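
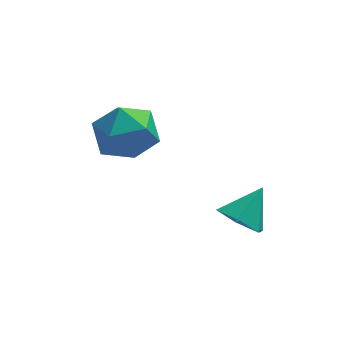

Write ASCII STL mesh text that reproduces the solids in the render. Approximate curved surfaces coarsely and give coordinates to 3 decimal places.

solid 
facet normal -0.531 -0.481 -0.698
outer loop
vertex 4.116 0.593 -1.863
vertex 3.481 0.642 -1.413
vertex 3.64 1.208 -1.924
endloop
endfacet
facet normal 0.770 0.567 -0.291
outer loop
vertex 4.116 0.593 -1.863
vertex 3.64 1.208 -1.924
vertex 4.139 1.238 -0.547
endloop
endfacet
facet normal -0.531 -0.481 -0.698
outer loop
vertex 3.64 1.208 -1.924
vertex 3.481 0.642 -1.413
vertex 3.005 1.257 -1.474
endloop
endfacet
facet normal 0.049 0.998 -0.040
outer loop
vertex 3.64 1.208 -1.924
vertex 3.005 1.257 -1.474
vertex 4.139 1.238 -0.547
endloop
endfacet
facet normal -0.532 -0.481 -0.697
outer loop
vertex 3.005 1.257 -1.474
vertex 3.481 0.642 -1.413
vertex 2.845 0.691 -0.962
endloop
endfacet
facet normal -0.468 0.662 0.586
outer loop
vertex 3.005 1.257 -1.474
vertex 2.845 0.691 -0.962
vertex 4.139 1.238 -0.547
endloop
endfacet
facet normal -0.532 -0.481 -0.697
outer loop
vertex 2.845 0.691 -0.962
vertex 3.481 0.642 -1.413
vertex 3.321 0.076 -0.901
endloop
endfacet
facet normal -0.262 -0.108 0.959
outer loop
vertex 2.845 0.691 -0.962
vertex 3.321 0.076 -0.901
vertex 4.139 1.238 -0.547
endloop
endfacet
facet normal -0.531 -0.481 -0.698
outer loop
vertex 3.321 0.076 -0.901
vertex 3.481 0.642 -1.413
vertex 3.956 0.027 -1.351
endloop
endfacet
facet normal 0.459 -0.538 0.707
outer loop
vertex 3.321 0.076 -0.901
vertex 3.956 0.027 -1.351
vertex 4.139 1.238 -0.547
endloop
endfacet
facet normal -0.531 -0.481 -0.698
outer loop
vertex 3.956 0.027 -1.351
vertex 3.481 0.642 -1.413
vertex 4.116 0.593 -1.863
endloop
endfacet
facet normal 0.976 -0.202 0.082
outer loop
vertex 3.956 0.027 -1.351
vertex 4.116 0.593 -1.863
vertex 4.139 1.238 -0.547
endloop
endfacet
facet normal -0.556 0.533 0.638
outer loop
vertex 0.225 4.617 0.021
vertex -0.504 3.845 0.031
vertex 0.292 3.833 0.734
endloop
endfacet
facet normal 0.139 0.673 0.727
outer loop
vertex 0.225 4.617 0.021
vertex 0.292 3.833 0.734
vertex 1.167 4.181 0.244
endloop
endfacet
facet normal 0.397 0.912 0.105
outer loop
vertex 0.225 4.617 0.021
vertex 1.167 4.181 0.244
vertex 0.912 4.408 -0.761
endloop
endfacet
facet normal -0.138 0.920 -0.367
outer loop
vertex 0.225 4.617 0.021
vertex 0.912 4.408 -0.761
vertex -0.121 4.2 -0.893
endloop
endfacet
facet normal -0.727 0.686 -0.038
outer loop
vertex 0.225 4.617 0.021
vertex -0.121 4.2 -0.893
vertex -0.504 3.845 0.031
endloop
endfacet
facet normal 0.469 0.060 0.881
outer loop
vertex 1.167 4.181 0.244
vertex 0.292 3.833 0.734
vertex 1.021 3.14 0.393
endloop
endfacet
facet normal -0.654 -0.167 0.738
outer loop
vertex 0.292 3.833 0.734
vertex -0.504 3.845 0.031
vertex -0.012 2.932 0.261
endloop
endfacet
facet normal -0.931 0.080 -0.355
outer loop
vertex -0.504 3.845 0.031
vertex -0.121 4.2 -0.893
vertex -0.267 3.159 -0.744
endloop
endfacet
facet normal 0.021 0.459 -0.888
outer loop
vertex -0.121 4.2 -0.893
vertex 0.912 4.408 -0.761
vertex 0.608 3.507 -1.234
endloop
endfacet
facet normal 0.886 0.446 -0.124
outer loop
vertex 0.912 4.408 -0.761
vertex 1.167 4.181 0.244
vertex 1.404 3.495 -0.531
endloop
endfacet
facet normal 0.138 -0.920 0.367
outer loop
vertex 0.675 2.723 -0.521
vertex 1.021 3.14 0.393
vertex -0.012 2.932 0.261
endloop
endfacet
facet normal -0.397 -0.912 -0.105
outer loop
vertex 0.675 2.723 -0.521
vertex -0.012 2.932 0.261
vertex -0.267 3.159 -0.744
endloop
endfacet
facet normal -0.139 -0.673 -0.727
outer loop
vertex 0.675 2.723 -0.521
vertex -0.267 3.159 -0.744
vertex 0.608 3.507 -1.234
endloop
endfacet
facet normal 0.556 -0.533 -0.638
outer loop
vertex 0.675 2.723 -0.521
vertex 0.608 3.507 -1.234
vertex 1.404 3.495 -0.531
endloop
endfacet
facet normal 0.727 -0.686 0.038
outer loop
vertex 0.675 2.723 -0.521
vertex 1.404 3.495 -0.531
vertex 1.021 3.14 0.393
endloop
endfacet
facet normal -0.021 -0.459 0.888
outer loop
vertex -0.012 2.932 0.261
vertex 1.021 3.14 0.393
vertex 0.292 3.833 0.734
endloop
endfacet
facet normal -0.886 -0.446 0.124
outer loop
vertex -0.267 3.159 -0.744
vertex -0.012 2.932 0.261
vertex -0.504 3.845 0.031
endloop
endfacet
facet normal -0.469 -0.060 -0.881
outer loop
vertex 0.608 3.507 -1.234
vertex -0.267 3.159 -0.744
vertex -0.121 4.2 -0.893
endloop
endfacet
facet normal 0.654 0.167 -0.738
outer loop
vertex 1.404 3.495 -0.531
vertex 0.608 3.507 -1.234
vertex 0.912 4.408 -0.761
endloop
endfacet
facet normal 0.931 -0.080 0.355
outer loop
vertex 1.021 3.14 0.393
vertex 1.404 3.495 -0.531
vertex 1.167 4.181 0.244
endloop
endfacet

endsolid


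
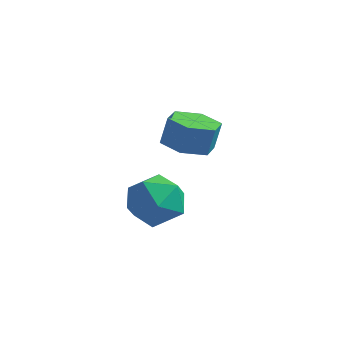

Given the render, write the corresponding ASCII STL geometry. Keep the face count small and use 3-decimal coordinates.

solid 
facet normal -0.127 -0.280 -0.952
outer loop
vertex 1.695 3.387 -0.738
vertex 0.905 2.805 -0.461
vertex 0.754 3.778 -0.727
endloop
endfacet
facet normal 0.362 0.880 -0.307
outer loop
vertex 1.695 3.387 -0.738
vertex 0.754 3.778 -0.727
vertex 1.846 3.716 0.384
endloop
endfacet
facet normal 0.363 0.880 -0.307
outer loop
vertex 1.846 3.716 0.384
vertex 0.754 3.778 -0.727
vertex 0.905 4.108 0.396
endloop
endfacet
facet normal 0.128 0.279 0.952
outer loop
vertex 1.846 3.716 0.384
vertex 0.905 4.108 0.396
vertex 1.055 3.135 0.661
endloop
endfacet
facet normal -0.128 -0.280 -0.952
outer loop
vertex 0.754 3.778 -0.727
vertex 0.905 2.805 -0.461
vertex -0.037 3.197 -0.45
endloop
endfacet
facet normal -0.618 0.773 -0.144
outer loop
vertex 0.754 3.778 -0.727
vertex -0.037 3.197 -0.45
vertex 0.905 4.108 0.396
endloop
endfacet
facet normal -0.618 0.773 -0.144
outer loop
vertex 0.905 4.108 0.396
vertex -0.037 3.197 -0.45
vertex 0.114 3.527 0.673
endloop
endfacet
facet normal 0.128 0.279 0.952
outer loop
vertex 0.905 4.108 0.396
vertex 0.114 3.527 0.673
vertex 1.055 3.135 0.661
endloop
endfacet
facet normal -0.128 -0.280 -0.952
outer loop
vertex -0.037 3.197 -0.45
vertex 0.905 2.805 -0.461
vertex 0.114 2.224 -0.184
endloop
endfacet
facet normal -0.981 -0.108 0.163
outer loop
vertex -0.037 3.197 -0.45
vertex 0.114 2.224 -0.184
vertex 0.114 3.527 0.673
endloop
endfacet
facet normal -0.981 -0.108 0.164
outer loop
vertex 0.114 3.527 0.673
vertex 0.114 2.224 -0.184
vertex 0.265 2.553 0.938
endloop
endfacet
facet normal 0.128 0.279 0.952
outer loop
vertex 0.114 3.527 0.673
vertex 0.265 2.553 0.938
vertex 1.055 3.135 0.661
endloop
endfacet
facet normal -0.128 -0.279 -0.952
outer loop
vertex 0.114 2.224 -0.184
vertex 0.905 2.805 -0.461
vertex 1.055 1.832 -0.196
endloop
endfacet
facet normal -0.363 -0.880 0.307
outer loop
vertex 0.114 2.224 -0.184
vertex 1.055 1.832 -0.196
vertex 0.265 2.553 0.938
endloop
endfacet
facet normal -0.362 -0.880 0.307
outer loop
vertex 0.265 2.553 0.938
vertex 1.055 1.832 -0.196
vertex 1.206 2.162 0.927
endloop
endfacet
facet normal 0.127 0.280 0.952
outer loop
vertex 0.265 2.553 0.938
vertex 1.206 2.162 0.927
vertex 1.055 3.135 0.661
endloop
endfacet
facet normal -0.128 -0.279 -0.952
outer loop
vertex 1.055 1.832 -0.196
vertex 0.905 2.805 -0.461
vertex 1.846 2.413 -0.473
endloop
endfacet
facet normal 0.618 -0.773 0.144
outer loop
vertex 1.055 1.832 -0.196
vertex 1.846 2.413 -0.473
vertex 1.206 2.162 0.927
endloop
endfacet
facet normal 0.618 -0.773 0.144
outer loop
vertex 1.206 2.162 0.927
vertex 1.846 2.413 -0.473
vertex 1.997 2.743 0.65
endloop
endfacet
facet normal 0.128 0.280 0.952
outer loop
vertex 1.206 2.162 0.927
vertex 1.997 2.743 0.65
vertex 1.055 3.135 0.661
endloop
endfacet
facet normal -0.128 -0.279 -0.952
outer loop
vertex 1.846 2.413 -0.473
vertex 0.905 2.805 -0.461
vertex 1.695 3.387 -0.738
endloop
endfacet
facet normal 0.981 0.108 -0.163
outer loop
vertex 1.846 2.413 -0.473
vertex 1.695 3.387 -0.738
vertex 1.997 2.743 0.65
endloop
endfacet
facet normal 0.981 0.107 -0.163
outer loop
vertex 1.997 2.743 0.65
vertex 1.695 3.387 -0.738
vertex 1.846 3.716 0.384
endloop
endfacet
facet normal 0.128 0.280 0.952
outer loop
vertex 1.997 2.743 0.65
vertex 1.846 3.716 0.384
vertex 1.055 3.135 0.661
endloop
endfacet
facet normal -0.767 -0.403 0.499
outer loop
vertex 0.213 -0.597 -0.682
vertex 0.684 -1.677 -0.83
vertex 0.967 -1.032 0.126
endloop
endfacet
facet normal -0.633 0.258 0.730
outer loop
vertex 0.213 -0.597 -0.682
vertex 0.967 -1.032 0.126
vertex 1.046 0.105 -0.208
endloop
endfacet
facet normal -0.691 0.702 0.175
outer loop
vertex 0.213 -0.597 -0.682
vertex 1.046 0.105 -0.208
vertex 0.811 0.163 -1.371
endloop
endfacet
facet normal -0.861 0.314 -0.401
outer loop
vertex 0.213 -0.597 -0.682
vertex 0.811 0.163 -1.371
vertex 0.588 -0.939 -1.756
endloop
endfacet
facet normal -0.908 -0.369 -0.200
outer loop
vertex 0.213 -0.597 -0.682
vertex 0.588 -0.939 -1.756
vertex 0.684 -1.677 -0.83
endloop
endfacet
facet normal 0.043 0.279 0.959
outer loop
vertex 1.046 0.105 -0.208
vertex 0.967 -1.032 0.126
vertex 2.032 -0.541 -0.064
endloop
endfacet
facet normal -0.174 -0.792 0.586
outer loop
vertex 0.967 -1.032 0.126
vertex 0.684 -1.677 -0.83
vertex 1.809 -1.643 -0.449
endloop
endfacet
facet normal -0.403 -0.736 -0.545
outer loop
vertex 0.684 -1.677 -0.83
vertex 0.588 -0.939 -1.756
vertex 1.574 -1.585 -1.612
endloop
endfacet
facet normal -0.326 0.370 -0.870
outer loop
vertex 0.588 -0.939 -1.756
vertex 0.811 0.163 -1.371
vertex 1.653 -0.448 -1.946
endloop
endfacet
facet normal -0.050 0.997 0.060
outer loop
vertex 0.811 0.163 -1.371
vertex 1.046 0.105 -0.208
vertex 1.936 0.197 -0.99
endloop
endfacet
facet normal 0.861 -0.314 0.401
outer loop
vertex 2.407 -0.883 -1.138
vertex 2.032 -0.541 -0.064
vertex 1.809 -1.643 -0.449
endloop
endfacet
facet normal 0.691 -0.702 -0.175
outer loop
vertex 2.407 -0.883 -1.138
vertex 1.809 -1.643 -0.449
vertex 1.574 -1.585 -1.612
endloop
endfacet
facet normal 0.633 -0.258 -0.730
outer loop
vertex 2.407 -0.883 -1.138
vertex 1.574 -1.585 -1.612
vertex 1.653 -0.448 -1.946
endloop
endfacet
facet normal 0.767 0.403 -0.499
outer loop
vertex 2.407 -0.883 -1.138
vertex 1.653 -0.448 -1.946
vertex 1.936 0.197 -0.99
endloop
endfacet
facet normal 0.908 0.369 0.200
outer loop
vertex 2.407 -0.883 -1.138
vertex 1.936 0.197 -0.99
vertex 2.032 -0.541 -0.064
endloop
endfacet
facet normal 0.326 -0.370 0.870
outer loop
vertex 1.809 -1.643 -0.449
vertex 2.032 -0.541 -0.064
vertex 0.967 -1.032 0.126
endloop
endfacet
facet normal 0.050 -0.997 -0.060
outer loop
vertex 1.574 -1.585 -1.612
vertex 1.809 -1.643 -0.449
vertex 0.684 -1.677 -0.83
endloop
endfacet
facet normal -0.043 -0.279 -0.959
outer loop
vertex 1.653 -0.448 -1.946
vertex 1.574 -1.585 -1.612
vertex 0.588 -0.939 -1.756
endloop
endfacet
facet normal 0.174 0.792 -0.586
outer loop
vertex 1.936 0.197 -0.99
vertex 1.653 -0.448 -1.946
vertex 0.811 0.163 -1.371
endloop
endfacet
facet normal 0.403 0.736 0.545
outer loop
vertex 2.032 -0.541 -0.064
vertex 1.936 0.197 -0.99
vertex 1.046 0.105 -0.208
endloop
endfacet

endsolid


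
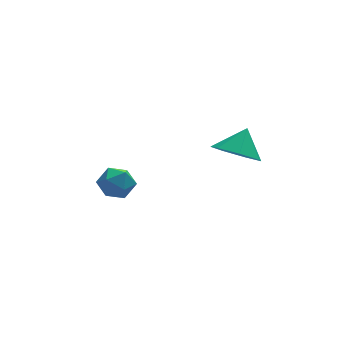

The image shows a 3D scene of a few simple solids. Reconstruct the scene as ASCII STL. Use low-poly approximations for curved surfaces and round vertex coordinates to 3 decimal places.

solid 
facet normal -0.465 -0.457 -0.758
outer loop
vertex 2.634 -1.204 1.426
vertex 2.17 -1.726 2.025
vertex 1.936 -0.908 1.676
endloop
endfacet
facet normal 0.388 0.922 -0.009
outer loop
vertex 2.634 -1.204 1.426
vertex 1.936 -0.908 1.676
vertex 2.69 -1.214 2.875
endloop
endfacet
facet normal -0.466 -0.457 -0.758
outer loop
vertex 1.936 -0.908 1.676
vertex 2.17 -1.726 2.025
vertex 1.414 -1.227 2.189
endloop
endfacet
facet normal -0.203 0.911 0.360
outer loop
vertex 1.936 -0.908 1.676
vertex 1.414 -1.227 2.189
vertex 2.69 -1.214 2.875
endloop
endfacet
facet normal -0.466 -0.456 -0.758
outer loop
vertex 1.414 -1.227 2.189
vertex 2.17 -1.726 2.025
vertex 1.461 -1.922 2.578
endloop
endfacet
facet normal -0.434 0.418 0.799
outer loop
vertex 1.414 -1.227 2.189
vertex 1.461 -1.922 2.578
vertex 2.69 -1.214 2.875
endloop
endfacet
facet normal -0.465 -0.457 -0.758
outer loop
vertex 1.461 -1.922 2.578
vertex 2.17 -1.726 2.025
vertex 2.042 -2.47 2.552
endloop
endfacet
facet normal -0.130 -0.184 0.974
outer loop
vertex 1.461 -1.922 2.578
vertex 2.042 -2.47 2.552
vertex 2.69 -1.214 2.875
endloop
endfacet
facet normal -0.465 -0.457 -0.758
outer loop
vertex 2.042 -2.47 2.552
vertex 2.17 -1.726 2.025
vertex 2.719 -2.457 2.129
endloop
endfacet
facet normal 0.481 -0.443 0.757
outer loop
vertex 2.042 -2.47 2.552
vertex 2.719 -2.457 2.129
vertex 2.69 -1.214 2.875
endloop
endfacet
facet normal -0.465 -0.457 -0.758
outer loop
vertex 2.719 -2.457 2.129
vertex 2.17 -1.726 2.025
vertex 2.982 -1.893 1.628
endloop
endfacet
facet normal 0.937 -0.163 0.308
outer loop
vertex 2.719 -2.457 2.129
vertex 2.982 -1.893 1.628
vertex 2.69 -1.214 2.875
endloop
endfacet
facet normal -0.465 -0.457 -0.758
outer loop
vertex 2.982 -1.893 1.628
vertex 2.17 -1.726 2.025
vertex 2.634 -1.204 1.426
endloop
endfacet
facet normal 0.896 0.443 -0.032
outer loop
vertex 2.982 -1.893 1.628
vertex 2.634 -1.204 1.426
vertex 2.69 -1.214 2.875
endloop
endfacet
facet normal -0.575 0.769 0.280
outer loop
vertex -1.06 3.303 -1.981
vertex -1.643 2.82 -1.853
vertex -1.149 2.984 -1.289
endloop
endfacet
facet normal 0.111 0.897 0.428
outer loop
vertex -1.06 3.303 -1.981
vertex -1.149 2.984 -1.289
vertex -0.448 3.044 -1.596
endloop
endfacet
facet normal 0.478 0.859 -0.182
outer loop
vertex -1.06 3.303 -1.981
vertex -0.448 3.044 -1.596
vertex -0.509 2.918 -2.351
endloop
endfacet
facet normal 0.019 0.707 -0.707
outer loop
vertex -1.06 3.303 -1.981
vertex -0.509 2.918 -2.351
vertex -1.247 2.779 -2.51
endloop
endfacet
facet normal -0.632 0.651 -0.421
outer loop
vertex -1.06 3.303 -1.981
vertex -1.247 2.779 -2.51
vertex -1.643 2.82 -1.853
endloop
endfacet
facet normal 0.344 0.379 0.859
outer loop
vertex -0.448 3.044 -1.596
vertex -1.149 2.984 -1.289
vertex -0.653 2.401 -1.23
endloop
endfacet
facet normal -0.765 0.171 0.621
outer loop
vertex -1.149 2.984 -1.289
vertex -1.643 2.82 -1.853
vertex -1.391 2.262 -1.389
endloop
endfacet
facet normal -0.857 -0.020 -0.515
outer loop
vertex -1.643 2.82 -1.853
vertex -1.247 2.779 -2.51
vertex -1.452 2.136 -2.144
endloop
endfacet
facet normal 0.198 0.069 -0.978
outer loop
vertex -1.247 2.779 -2.51
vertex -0.509 2.918 -2.351
vertex -0.751 2.196 -2.451
endloop
endfacet
facet normal 0.940 0.317 -0.129
outer loop
vertex -0.509 2.918 -2.351
vertex -0.448 3.044 -1.596
vertex -0.257 2.36 -1.887
endloop
endfacet
facet normal -0.019 -0.707 0.707
outer loop
vertex -0.84 1.877 -1.759
vertex -0.653 2.401 -1.23
vertex -1.391 2.262 -1.389
endloop
endfacet
facet normal -0.478 -0.859 0.182
outer loop
vertex -0.84 1.877 -1.759
vertex -1.391 2.262 -1.389
vertex -1.452 2.136 -2.144
endloop
endfacet
facet normal -0.111 -0.897 -0.428
outer loop
vertex -0.84 1.877 -1.759
vertex -1.452 2.136 -2.144
vertex -0.751 2.196 -2.451
endloop
endfacet
facet normal 0.575 -0.769 -0.280
outer loop
vertex -0.84 1.877 -1.759
vertex -0.751 2.196 -2.451
vertex -0.257 2.36 -1.887
endloop
endfacet
facet normal 0.632 -0.651 0.421
outer loop
vertex -0.84 1.877 -1.759
vertex -0.257 2.36 -1.887
vertex -0.653 2.401 -1.23
endloop
endfacet
facet normal -0.198 -0.069 0.978
outer loop
vertex -1.391 2.262 -1.389
vertex -0.653 2.401 -1.23
vertex -1.149 2.984 -1.289
endloop
endfacet
facet normal -0.940 -0.317 0.129
outer loop
vertex -1.452 2.136 -2.144
vertex -1.391 2.262 -1.389
vertex -1.643 2.82 -1.853
endloop
endfacet
facet normal -0.344 -0.379 -0.859
outer loop
vertex -0.751 2.196 -2.451
vertex -1.452 2.136 -2.144
vertex -1.247 2.779 -2.51
endloop
endfacet
facet normal 0.765 -0.171 -0.621
outer loop
vertex -0.257 2.36 -1.887
vertex -0.751 2.196 -2.451
vertex -0.509 2.918 -2.351
endloop
endfacet
facet normal 0.857 0.020 0.515
outer loop
vertex -0.653 2.401 -1.23
vertex -0.257 2.36 -1.887
vertex -0.448 3.044 -1.596
endloop
endfacet

endsolid


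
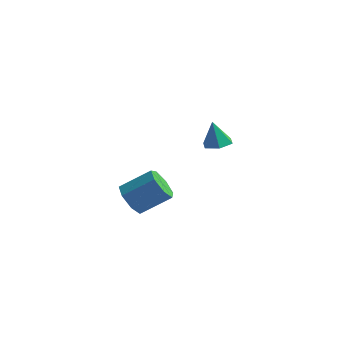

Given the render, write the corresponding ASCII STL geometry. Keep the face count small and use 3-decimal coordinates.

solid 
facet normal 0.229 -0.029 -0.973
outer loop
vertex 0.55 2.236 -1.529
vertex 0.112 2.977 -1.654
vertex 0.958 3.001 -1.456
endloop
endfacet
facet normal 0.673 -0.417 0.610
outer loop
vertex 0.55 2.236 -1.529
vertex 0.958 3.001 -1.456
vertex -0.252 3.023 -0.106
endloop
endfacet
facet normal 0.229 -0.028 -0.973
outer loop
vertex 0.958 3.001 -1.456
vertex 0.112 2.977 -1.654
vertex 0.52 3.742 -1.58
endloop
endfacet
facet normal 0.655 0.484 0.580
outer loop
vertex 0.958 3.001 -1.456
vertex 0.52 3.742 -1.58
vertex -0.252 3.023 -0.106
endloop
endfacet
facet normal 0.228 -0.028 -0.973
outer loop
vertex 0.52 3.742 -1.58
vertex 0.112 2.977 -1.654
vertex -0.327 3.718 -1.778
endloop
endfacet
facet normal -0.116 0.915 0.386
outer loop
vertex 0.52 3.742 -1.58
vertex -0.327 3.718 -1.778
vertex -0.252 3.023 -0.106
endloop
endfacet
facet normal 0.228 -0.028 -0.973
outer loop
vertex -0.327 3.718 -1.778
vertex 0.112 2.977 -1.654
vertex -0.735 2.953 -1.852
endloop
endfacet
facet normal -0.869 0.442 0.223
outer loop
vertex -0.327 3.718 -1.778
vertex -0.735 2.953 -1.852
vertex -0.252 3.023 -0.106
endloop
endfacet
facet normal 0.228 -0.029 -0.973
outer loop
vertex -0.735 2.953 -1.852
vertex 0.112 2.977 -1.654
vertex -0.296 2.212 -1.727
endloop
endfacet
facet normal -0.850 -0.461 0.254
outer loop
vertex -0.735 2.953 -1.852
vertex -0.296 2.212 -1.727
vertex -0.252 3.023 -0.106
endloop
endfacet
facet normal 0.229 -0.029 -0.973
outer loop
vertex -0.296 2.212 -1.727
vertex 0.112 2.977 -1.654
vertex 0.55 2.236 -1.529
endloop
endfacet
facet normal -0.080 -0.891 0.448
outer loop
vertex -0.296 2.212 -1.727
vertex 0.55 2.236 -1.529
vertex -0.252 3.023 -0.106
endloop
endfacet
facet normal -0.703 -0.445 -0.555
outer loop
vertex -0.993 -4.987 -2.391
vertex -1.512 -4.099 -2.446
vertex -0.784 -4.458 -3.08
endloop
endfacet
facet normal 0.672 -0.672 -0.312
outer loop
vertex -0.993 -4.987 -2.391
vertex -0.784 -4.458 -3.08
vertex 0.391 -4.109 -1.298
endloop
endfacet
facet normal 0.672 -0.672 -0.311
outer loop
vertex 0.391 -4.109 -1.298
vertex -0.784 -4.458 -3.08
vertex 0.6 -3.581 -1.988
endloop
endfacet
facet normal 0.703 0.446 0.554
outer loop
vertex 0.391 -4.109 -1.298
vertex 0.6 -3.581 -1.988
vertex -0.128 -3.221 -1.354
endloop
endfacet
facet normal -0.703 -0.446 -0.554
outer loop
vertex -0.784 -4.458 -3.08
vertex -1.512 -4.099 -2.446
vertex -1.124 -3.659 -3.292
endloop
endfacet
facet normal 0.601 0.044 -0.798
outer loop
vertex -0.784 -4.458 -3.08
vertex -1.124 -3.659 -3.292
vertex 0.6 -3.581 -1.988
endloop
endfacet
facet normal 0.601 0.043 -0.798
outer loop
vertex 0.6 -3.581 -1.988
vertex -1.124 -3.659 -3.292
vertex 0.261 -2.781 -2.2
endloop
endfacet
facet normal 0.703 0.445 0.555
outer loop
vertex 0.6 -3.581 -1.988
vertex 0.261 -2.781 -2.2
vertex -0.128 -3.221 -1.354
endloop
endfacet
facet normal -0.703 -0.445 -0.554
outer loop
vertex -1.124 -3.659 -3.292
vertex -1.512 -4.099 -2.446
vertex -1.755 -3.191 -2.867
endloop
endfacet
facet normal 0.078 0.726 -0.683
outer loop
vertex -1.124 -3.659 -3.292
vertex -1.755 -3.191 -2.867
vertex 0.261 -2.781 -2.2
endloop
endfacet
facet normal 0.078 0.726 -0.683
outer loop
vertex 0.261 -2.781 -2.2
vertex -1.755 -3.191 -2.867
vertex -0.371 -2.313 -1.775
endloop
endfacet
facet normal 0.703 0.445 0.555
outer loop
vertex 0.261 -2.781 -2.2
vertex -0.371 -2.313 -1.775
vertex -0.128 -3.221 -1.354
endloop
endfacet
facet normal -0.703 -0.445 -0.555
outer loop
vertex -1.755 -3.191 -2.867
vertex -1.512 -4.099 -2.446
vertex -2.204 -3.407 -2.125
endloop
endfacet
facet normal -0.504 0.862 -0.054
outer loop
vertex -1.755 -3.191 -2.867
vertex -2.204 -3.407 -2.125
vertex -0.371 -2.313 -1.775
endloop
endfacet
facet normal -0.504 0.862 -0.054
outer loop
vertex -0.371 -2.313 -1.775
vertex -2.204 -3.407 -2.125
vertex -0.82 -2.529 -1.033
endloop
endfacet
facet normal 0.703 0.445 0.555
outer loop
vertex -0.371 -2.313 -1.775
vertex -0.82 -2.529 -1.033
vertex -0.128 -3.221 -1.354
endloop
endfacet
facet normal -0.703 -0.445 -0.555
outer loop
vertex -2.204 -3.407 -2.125
vertex -1.512 -4.099 -2.446
vertex -2.132 -4.144 -1.625
endloop
endfacet
facet normal -0.707 0.349 0.616
outer loop
vertex -2.204 -3.407 -2.125
vertex -2.132 -4.144 -1.625
vertex -0.82 -2.529 -1.033
endloop
endfacet
facet normal -0.707 0.348 0.616
outer loop
vertex -0.82 -2.529 -1.033
vertex -2.132 -4.144 -1.625
vertex -0.747 -3.266 -0.532
endloop
endfacet
facet normal 0.703 0.446 0.554
outer loop
vertex -0.82 -2.529 -1.033
vertex -0.747 -3.266 -0.532
vertex -0.128 -3.221 -1.354
endloop
endfacet
facet normal -0.703 -0.445 -0.555
outer loop
vertex -2.132 -4.144 -1.625
vertex -1.512 -4.099 -2.446
vertex -1.593 -4.847 -1.743
endloop
endfacet
facet normal -0.377 -0.427 0.822
outer loop
vertex -2.132 -4.144 -1.625
vertex -1.593 -4.847 -1.743
vertex -0.747 -3.266 -0.532
endloop
endfacet
facet normal -0.378 -0.427 0.821
outer loop
vertex -0.747 -3.266 -0.532
vertex -1.593 -4.847 -1.743
vertex -0.209 -3.969 -0.65
endloop
endfacet
facet normal 0.703 0.445 0.554
outer loop
vertex -0.747 -3.266 -0.532
vertex -0.209 -3.969 -0.65
vertex -0.128 -3.221 -1.354
endloop
endfacet
facet normal -0.703 -0.445 -0.555
outer loop
vertex -1.593 -4.847 -1.743
vertex -1.512 -4.099 -2.446
vertex -0.993 -4.987 -2.391
endloop
endfacet
facet normal 0.236 -0.881 0.409
outer loop
vertex -1.593 -4.847 -1.743
vertex -0.993 -4.987 -2.391
vertex -0.209 -3.969 -0.65
endloop
endfacet
facet normal 0.236 -0.881 0.409
outer loop
vertex -0.209 -3.969 -0.65
vertex -0.993 -4.987 -2.391
vertex 0.391 -4.109 -1.298
endloop
endfacet
facet normal 0.703 0.446 0.554
outer loop
vertex -0.209 -3.969 -0.65
vertex 0.391 -4.109 -1.298
vertex -0.128 -3.221 -1.354
endloop
endfacet

endsolid


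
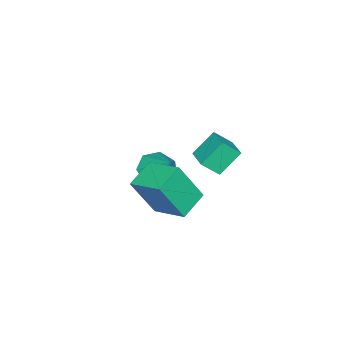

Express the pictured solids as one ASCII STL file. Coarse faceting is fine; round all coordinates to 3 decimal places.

solid 
facet normal -0.690 -0.700 -0.185
outer loop
vertex -4.545 -1.928 0.734
vertex -5.025 -1.259 -0.011
vertex -3.679 -2.499 -0.335
endloop
endfacet
facet normal 0.432 -0.602 0.672
outer loop
vertex -2.755 -1.561 -0.089
vertex -4.545 -1.928 0.734
vertex -3.679 -2.499 -0.335
endloop
endfacet
facet normal -0.690 -0.701 -0.184
outer loop
vertex -3.679 -2.499 -0.335
vertex -5.025 -1.259 -0.011
vertex -4.159 -1.831 -1.081
endloop
endfacet
facet normal 0.581 -0.384 -0.718
outer loop
vertex -4.159 -1.831 -1.081
vertex -2.755 -1.561 -0.089
vertex -3.679 -2.499 -0.335
endloop
endfacet
facet normal -0.580 0.383 0.718
outer loop
vertex -4.545 -1.928 0.734
vertex -4.101 -0.321 0.235
vertex -5.025 -1.259 -0.011
endloop
endfacet
facet normal 0.432 -0.602 0.672
outer loop
vertex -3.621 -0.989 0.981
vertex -4.545 -1.928 0.734
vertex -2.755 -1.561 -0.089
endloop
endfacet
facet normal -0.581 0.383 0.718
outer loop
vertex -3.621 -0.989 0.981
vertex -4.101 -0.321 0.235
vertex -4.545 -1.928 0.734
endloop
endfacet
facet normal -0.432 0.602 -0.672
outer loop
vertex -5.025 -1.259 -0.011
vertex -4.101 -0.321 0.235
vertex -4.159 -1.831 -1.081
endloop
endfacet
facet normal 0.581 -0.383 -0.718
outer loop
vertex -3.235 -0.892 -0.834
vertex -2.755 -1.561 -0.089
vertex -4.159 -1.831 -1.081
endloop
endfacet
facet normal -0.432 0.602 -0.672
outer loop
vertex -4.159 -1.831 -1.081
vertex -4.101 -0.321 0.235
vertex -3.235 -0.892 -0.834
endloop
endfacet
facet normal 0.690 0.700 0.184
outer loop
vertex -3.235 -0.892 -0.834
vertex -3.621 -0.989 0.981
vertex -2.755 -1.561 -0.089
endloop
endfacet
facet normal 0.689 0.701 0.184
outer loop
vertex -4.101 -0.321 0.235
vertex -3.621 -0.989 0.981
vertex -3.235 -0.892 -0.834
endloop
endfacet
facet normal -0.352 -0.588 -0.728
outer loop
vertex -1.499 -3.579 -1.297
vertex -2.38 -3.518 -0.92
vertex -1.969 -2.951 -1.577
endloop
endfacet
facet normal 0.825 0.522 -0.215
outer loop
vertex -1.499 -3.579 -1.297
vertex -1.969 -2.951 -1.577
vertex -1.76 -2.482 0.36
endloop
endfacet
facet normal -0.352 -0.588 -0.728
outer loop
vertex -1.969 -2.951 -1.577
vertex -2.38 -3.518 -0.92
vertex -2.748 -2.75 -1.363
endloop
endfacet
facet normal 0.177 0.952 -0.250
outer loop
vertex -1.969 -2.951 -1.577
vertex -2.748 -2.75 -1.363
vertex -1.76 -2.482 0.36
endloop
endfacet
facet normal -0.351 -0.588 -0.729
outer loop
vertex -2.748 -2.75 -1.363
vertex -2.38 -3.518 -0.92
vertex -3.25 -3.128 -0.816
endloop
endfacet
facet normal -0.488 0.860 0.146
outer loop
vertex -2.748 -2.75 -1.363
vertex -3.25 -3.128 -0.816
vertex -1.76 -2.482 0.36
endloop
endfacet
facet normal -0.351 -0.589 -0.728
outer loop
vertex -3.25 -3.128 -0.816
vertex -2.38 -3.518 -0.92
vertex -3.096 -3.799 -0.347
endloop
endfacet
facet normal -0.668 0.317 0.673
outer loop
vertex -3.25 -3.128 -0.816
vertex -3.096 -3.799 -0.347
vertex -1.76 -2.482 0.36
endloop
endfacet
facet normal -0.352 -0.588 -0.728
outer loop
vertex -3.096 -3.799 -0.347
vertex -2.38 -3.518 -0.92
vertex -2.403 -4.259 -0.31
endloop
endfacet
facet normal -0.229 -0.270 0.935
outer loop
vertex -3.096 -3.799 -0.347
vertex -2.403 -4.259 -0.31
vertex -1.76 -2.482 0.36
endloop
endfacet
facet normal -0.352 -0.588 -0.728
outer loop
vertex -2.403 -4.259 -0.31
vertex -2.38 -3.518 -0.92
vertex -1.692 -4.161 -0.733
endloop
endfacet
facet normal 0.500 -0.458 0.735
outer loop
vertex -2.403 -4.259 -0.31
vertex -1.692 -4.161 -0.733
vertex -1.76 -2.482 0.36
endloop
endfacet
facet normal -0.352 -0.588 -0.728
outer loop
vertex -1.692 -4.161 -0.733
vertex -2.38 -3.518 -0.92
vertex -1.499 -3.579 -1.297
endloop
endfacet
facet normal 0.969 -0.106 0.223
outer loop
vertex -1.692 -4.161 -0.733
vertex -1.499 -3.579 -1.297
vertex -1.76 -2.482 0.36
endloop
endfacet
facet normal -0.927 0.097 0.361
outer loop
vertex 0.359 -2.262 1.83
vertex 0.748 -0.629 2.39
vertex -0.283 -1.472 -0.029
endloop
endfacet
facet normal -0.220 -0.923 -0.316
outer loop
vertex 1.052 -1.611 -0.55
vertex 0.359 -2.262 1.83
vertex -0.283 -1.472 -0.029
endloop
endfacet
facet normal -0.927 0.097 0.362
outer loop
vertex -0.283 -1.472 -0.029
vertex 0.748 -0.629 2.39
vertex 0.105 0.161 0.53
endloop
endfacet
facet normal -0.304 0.372 -0.877
outer loop
vertex 0.105 0.161 0.53
vertex 1.052 -1.611 -0.55
vertex -0.283 -1.472 -0.029
endloop
endfacet
facet normal 0.303 -0.373 0.877
outer loop
vertex 0.359 -2.262 1.83
vertex 2.083 -0.768 1.869
vertex 0.748 -0.629 2.39
endloop
endfacet
facet normal -0.219 -0.923 -0.316
outer loop
vertex 1.695 -2.401 1.31
vertex 0.359 -2.262 1.83
vertex 1.052 -1.611 -0.55
endloop
endfacet
facet normal 0.303 -0.372 0.877
outer loop
vertex 1.695 -2.401 1.31
vertex 2.083 -0.768 1.869
vertex 0.359 -2.262 1.83
endloop
endfacet
facet normal 0.219 0.923 0.316
outer loop
vertex 0.748 -0.629 2.39
vertex 2.083 -0.768 1.869
vertex 0.105 0.161 0.53
endloop
endfacet
facet normal -0.303 0.373 -0.877
outer loop
vertex 1.441 0.022 0.01
vertex 1.052 -1.611 -0.55
vertex 0.105 0.161 0.53
endloop
endfacet
facet normal 0.219 0.923 0.316
outer loop
vertex 0.105 0.161 0.53
vertex 2.083 -0.768 1.869
vertex 1.441 0.022 0.01
endloop
endfacet
facet normal 0.927 -0.097 -0.362
outer loop
vertex 1.441 0.022 0.01
vertex 1.695 -2.401 1.31
vertex 1.052 -1.611 -0.55
endloop
endfacet
facet normal 0.927 -0.097 -0.361
outer loop
vertex 2.083 -0.768 1.869
vertex 1.695 -2.401 1.31
vertex 1.441 0.022 0.01
endloop
endfacet

endsolid


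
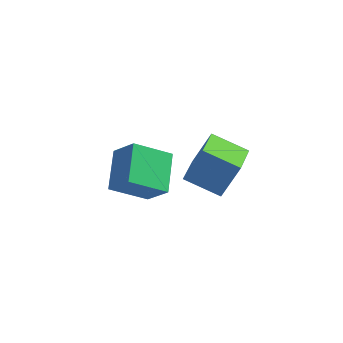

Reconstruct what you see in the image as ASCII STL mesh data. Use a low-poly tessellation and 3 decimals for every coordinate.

solid 
facet normal -0.925 -0.026 0.380
outer loop
vertex 2.488 0.723 5.102
vertex 2.293 2.247 4.732
vertex 1.929 0.315 3.715
endloop
endfacet
facet normal 0.123 -0.964 0.234
outer loop
vertex 3.307 0.353 3.148
vertex 2.488 0.723 5.102
vertex 1.929 0.315 3.715
endloop
endfacet
facet normal -0.925 -0.026 0.380
outer loop
vertex 1.929 0.315 3.715
vertex 2.293 2.247 4.732
vertex 1.734 1.838 3.345
endloop
endfacet
facet normal -0.361 -0.264 -0.895
outer loop
vertex 1.734 1.838 3.345
vertex 3.307 0.353 3.148
vertex 1.929 0.315 3.715
endloop
endfacet
facet normal 0.361 0.263 0.895
outer loop
vertex 2.488 0.723 5.102
vertex 3.671 2.285 4.165
vertex 2.293 2.247 4.732
endloop
endfacet
facet normal 0.124 -0.964 0.234
outer loop
vertex 3.866 0.762 4.535
vertex 2.488 0.723 5.102
vertex 3.307 0.353 3.148
endloop
endfacet
facet normal 0.361 0.264 0.895
outer loop
vertex 3.866 0.762 4.535
vertex 3.671 2.285 4.165
vertex 2.488 0.723 5.102
endloop
endfacet
facet normal -0.123 0.964 -0.235
outer loop
vertex 2.293 2.247 4.732
vertex 3.671 2.285 4.165
vertex 1.734 1.838 3.345
endloop
endfacet
facet normal -0.361 -0.263 -0.895
outer loop
vertex 3.112 1.877 2.778
vertex 3.307 0.353 3.148
vertex 1.734 1.838 3.345
endloop
endfacet
facet normal -0.124 0.964 -0.234
outer loop
vertex 1.734 1.838 3.345
vertex 3.671 2.285 4.165
vertex 3.112 1.877 2.778
endloop
endfacet
facet normal 0.925 0.026 -0.380
outer loop
vertex 3.112 1.877 2.778
vertex 3.866 0.762 4.535
vertex 3.307 0.353 3.148
endloop
endfacet
facet normal 0.925 0.026 -0.380
outer loop
vertex 3.671 2.285 4.165
vertex 3.866 0.762 4.535
vertex 3.112 1.877 2.778
endloop
endfacet
facet normal -0.707 -0.466 0.531
outer loop
vertex -1.254 3.782 1.871
vertex -2.176 4.075 0.9
vertex -0.862 2.229 1.029
endloop
endfacet
facet normal 0.673 -0.214 0.708
outer loop
vertex 0.376 3.045 0.1
vertex -1.254 3.782 1.871
vertex -0.862 2.229 1.029
endloop
endfacet
facet normal -0.707 -0.466 0.531
outer loop
vertex -0.862 2.229 1.029
vertex -2.176 4.075 0.9
vertex -1.783 2.521 0.059
endloop
endfacet
facet normal 0.217 -0.858 -0.465
outer loop
vertex -1.783 2.521 0.059
vertex 0.376 3.045 0.1
vertex -0.862 2.229 1.029
endloop
endfacet
facet normal -0.217 0.858 0.465
outer loop
vertex -1.254 3.782 1.871
vertex -0.938 4.891 -0.029
vertex -2.176 4.075 0.9
endloop
endfacet
facet normal 0.673 -0.213 0.708
outer loop
vertex -0.017 4.599 0.941
vertex -1.254 3.782 1.871
vertex 0.376 3.045 0.1
endloop
endfacet
facet normal -0.217 0.858 0.465
outer loop
vertex -0.017 4.599 0.941
vertex -0.938 4.891 -0.029
vertex -1.254 3.782 1.871
endloop
endfacet
facet normal -0.672 0.213 -0.709
outer loop
vertex -2.176 4.075 0.9
vertex -0.938 4.891 -0.029
vertex -1.783 2.521 0.059
endloop
endfacet
facet normal 0.217 -0.858 -0.465
outer loop
vertex -0.546 3.338 -0.871
vertex 0.376 3.045 0.1
vertex -1.783 2.521 0.059
endloop
endfacet
facet normal -0.673 0.214 -0.708
outer loop
vertex -1.783 2.521 0.059
vertex -0.938 4.891 -0.029
vertex -0.546 3.338 -0.871
endloop
endfacet
facet normal 0.707 0.466 -0.531
outer loop
vertex -0.546 3.338 -0.871
vertex -0.017 4.599 0.941
vertex 0.376 3.045 0.1
endloop
endfacet
facet normal 0.707 0.467 -0.531
outer loop
vertex -0.938 4.891 -0.029
vertex -0.017 4.599 0.941
vertex -0.546 3.338 -0.871
endloop
endfacet

endsolid


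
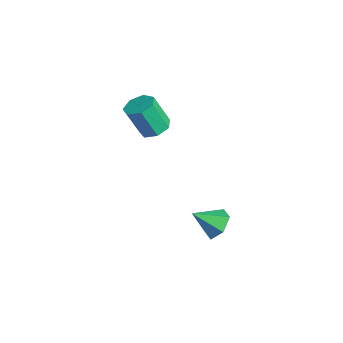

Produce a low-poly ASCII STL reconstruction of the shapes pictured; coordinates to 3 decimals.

solid 
facet normal 0.157 0.387 -0.909
outer loop
vertex -1.843 -1.072 1.215
vertex -2.326 -1.45 0.971
vertex -2.367 -0.841 1.223
endloop
endfacet
facet normal 0.372 0.829 0.417
outer loop
vertex -1.843 -1.072 1.215
vertex -2.367 -0.841 1.223
vertex -2.071 -1.632 2.533
endloop
endfacet
facet normal 0.372 0.829 0.417
outer loop
vertex -2.071 -1.632 2.533
vertex -2.367 -0.841 1.223
vertex -2.595 -1.401 2.541
endloop
endfacet
facet normal -0.157 -0.387 0.909
outer loop
vertex -2.071 -1.632 2.533
vertex -2.595 -1.401 2.541
vertex -2.554 -2.01 2.289
endloop
endfacet
facet normal 0.157 0.387 -0.909
outer loop
vertex -2.367 -0.841 1.223
vertex -2.326 -1.45 0.971
vertex -2.86 -1.069 1.041
endloop
endfacet
facet normal -0.484 0.832 0.270
outer loop
vertex -2.367 -0.841 1.223
vertex -2.86 -1.069 1.041
vertex -2.595 -1.401 2.541
endloop
endfacet
facet normal -0.484 0.832 0.270
outer loop
vertex -2.595 -1.401 2.541
vertex -2.86 -1.069 1.041
vertex -3.088 -1.629 2.359
endloop
endfacet
facet normal -0.157 -0.387 0.909
outer loop
vertex -2.595 -1.401 2.541
vertex -3.088 -1.629 2.359
vertex -2.554 -2.01 2.289
endloop
endfacet
facet normal 0.157 0.387 -0.908
outer loop
vertex -2.86 -1.069 1.041
vertex -2.326 -1.45 0.971
vertex -2.951 -1.583 0.806
endloop
endfacet
facet normal -0.975 0.209 -0.080
outer loop
vertex -2.86 -1.069 1.041
vertex -2.951 -1.583 0.806
vertex -3.088 -1.629 2.359
endloop
endfacet
facet normal -0.975 0.209 -0.080
outer loop
vertex -3.088 -1.629 2.359
vertex -2.951 -1.583 0.806
vertex -3.179 -2.144 2.124
endloop
endfacet
facet normal -0.157 -0.387 0.909
outer loop
vertex -3.088 -1.629 2.359
vertex -3.179 -2.144 2.124
vertex -2.554 -2.01 2.289
endloop
endfacet
facet normal 0.158 0.386 -0.909
outer loop
vertex -2.951 -1.583 0.806
vertex -2.326 -1.45 0.971
vertex -2.571 -1.997 0.696
endloop
endfacet
facet normal -0.731 -0.573 -0.370
outer loop
vertex -2.951 -1.583 0.806
vertex -2.571 -1.997 0.696
vertex -3.179 -2.144 2.124
endloop
endfacet
facet normal -0.731 -0.573 -0.370
outer loop
vertex -3.179 -2.144 2.124
vertex -2.571 -1.997 0.696
vertex -2.799 -2.558 2.014
endloop
endfacet
facet normal -0.157 -0.386 0.909
outer loop
vertex -3.179 -2.144 2.124
vertex -2.799 -2.558 2.014
vertex -2.554 -2.01 2.289
endloop
endfacet
facet normal 0.158 0.386 -0.909
outer loop
vertex -2.571 -1.997 0.696
vertex -2.326 -1.45 0.971
vertex -2.007 -1.999 0.793
endloop
endfacet
facet normal 0.062 -0.922 -0.382
outer loop
vertex -2.571 -1.997 0.696
vertex -2.007 -1.999 0.793
vertex -2.799 -2.558 2.014
endloop
endfacet
facet normal 0.062 -0.922 -0.382
outer loop
vertex -2.799 -2.558 2.014
vertex -2.007 -1.999 0.793
vertex -2.235 -2.56 2.111
endloop
endfacet
facet normal -0.158 -0.386 0.909
outer loop
vertex -2.799 -2.558 2.014
vertex -2.235 -2.56 2.111
vertex -2.554 -2.01 2.289
endloop
endfacet
facet normal 0.157 0.386 -0.909
outer loop
vertex -2.007 -1.999 0.793
vertex -2.326 -1.45 0.971
vertex -1.683 -1.587 1.024
endloop
endfacet
facet normal 0.810 -0.577 -0.106
outer loop
vertex -2.007 -1.999 0.793
vertex -1.683 -1.587 1.024
vertex -2.235 -2.56 2.111
endloop
endfacet
facet normal 0.810 -0.577 -0.106
outer loop
vertex -2.235 -2.56 2.111
vertex -1.683 -1.587 1.024
vertex -1.911 -2.148 2.342
endloop
endfacet
facet normal -0.158 -0.386 0.909
outer loop
vertex -2.235 -2.56 2.111
vertex -1.911 -2.148 2.342
vertex -2.554 -2.01 2.289
endloop
endfacet
facet normal 0.157 0.386 -0.909
outer loop
vertex -1.683 -1.587 1.024
vertex -2.326 -1.45 0.971
vertex -1.843 -1.072 1.215
endloop
endfacet
facet normal 0.947 0.202 0.250
outer loop
vertex -1.683 -1.587 1.024
vertex -1.843 -1.072 1.215
vertex -1.911 -2.148 2.342
endloop
endfacet
facet normal 0.947 0.201 0.249
outer loop
vertex -1.911 -2.148 2.342
vertex -1.843 -1.072 1.215
vertex -2.071 -1.632 2.533
endloop
endfacet
facet normal -0.158 -0.385 0.909
outer loop
vertex -1.911 -2.148 2.342
vertex -2.071 -1.632 2.533
vertex -2.554 -2.01 2.289
endloop
endfacet
facet normal 0.198 0.759 -0.621
outer loop
vertex 2.74 -1.206 -1.538
vertex 2.317 -0.783 -1.156
vertex 3.007 -0.833 -0.997
endloop
endfacet
facet normal 0.711 -0.692 0.126
outer loop
vertex 2.74 -1.206 -1.538
vertex 3.007 -0.833 -0.997
vertex 2.083 -1.677 -0.424
endloop
endfacet
facet normal 0.198 0.758 -0.622
outer loop
vertex 3.007 -0.833 -0.997
vertex 2.317 -0.783 -1.156
vertex 2.584 -0.409 -0.615
endloop
endfacet
facet normal 0.598 -0.117 0.793
outer loop
vertex 3.007 -0.833 -0.997
vertex 2.584 -0.409 -0.615
vertex 2.083 -1.677 -0.424
endloop
endfacet
facet normal 0.198 0.758 -0.622
outer loop
vertex 2.584 -0.409 -0.615
vertex 2.317 -0.783 -1.156
vertex 1.894 -0.359 -0.774
endloop
endfacet
facet normal -0.203 0.224 0.953
outer loop
vertex 2.584 -0.409 -0.615
vertex 1.894 -0.359 -0.774
vertex 2.083 -1.677 -0.424
endloop
endfacet
facet normal 0.199 0.758 -0.621
outer loop
vertex 1.894 -0.359 -0.774
vertex 2.317 -0.783 -1.156
vertex 1.627 -0.733 -1.316
endloop
endfacet
facet normal -0.894 -0.010 0.447
outer loop
vertex 1.894 -0.359 -0.774
vertex 1.627 -0.733 -1.316
vertex 2.083 -1.677 -0.424
endloop
endfacet
facet normal 0.199 0.759 -0.620
outer loop
vertex 1.627 -0.733 -1.316
vertex 2.317 -0.783 -1.156
vertex 2.05 -1.156 -1.698
endloop
endfacet
facet normal -0.782 -0.584 -0.219
outer loop
vertex 1.627 -0.733 -1.316
vertex 2.05 -1.156 -1.698
vertex 2.083 -1.677 -0.424
endloop
endfacet
facet normal 0.199 0.759 -0.620
outer loop
vertex 2.05 -1.156 -1.698
vertex 2.317 -0.783 -1.156
vertex 2.74 -1.206 -1.538
endloop
endfacet
facet normal 0.021 -0.925 -0.379
outer loop
vertex 2.05 -1.156 -1.698
vertex 2.74 -1.206 -1.538
vertex 2.083 -1.677 -0.424
endloop
endfacet

endsolid


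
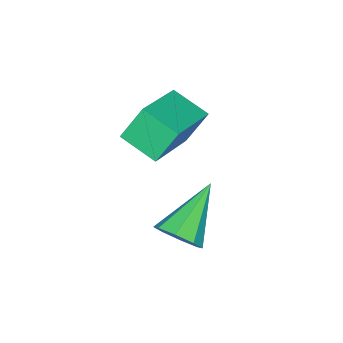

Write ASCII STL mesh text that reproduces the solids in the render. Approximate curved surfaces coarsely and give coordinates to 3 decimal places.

solid 
facet normal 0.823 0.029 -0.568
outer loop
vertex 4.663 -2.408 1.579
vertex 4.282 -2.042 1.046
vertex 4.687 -1.838 1.643
endloop
endfacet
facet normal 0.259 -0.119 0.959
outer loop
vertex 4.663 -2.408 1.579
vertex 4.687 -1.838 1.643
vertex 2.678 -2.098 2.154
endloop
endfacet
facet normal 0.823 0.029 -0.568
outer loop
vertex 4.687 -1.838 1.643
vertex 4.282 -2.042 1.046
vertex 4.474 -1.388 1.357
endloop
endfacet
facet normal 0.131 0.575 0.807
outer loop
vertex 4.687 -1.838 1.643
vertex 4.474 -1.388 1.357
vertex 2.678 -2.098 2.154
endloop
endfacet
facet normal 0.823 0.028 -0.567
outer loop
vertex 4.474 -1.388 1.357
vertex 4.282 -2.042 1.046
vertex 4.149 -1.321 0.889
endloop
endfacet
facet normal -0.235 0.926 0.296
outer loop
vertex 4.474 -1.388 1.357
vertex 4.149 -1.321 0.889
vertex 2.678 -2.098 2.154
endloop
endfacet
facet normal 0.822 0.028 -0.569
outer loop
vertex 4.149 -1.321 0.889
vertex 4.282 -2.042 1.046
vertex 3.901 -1.677 0.513
endloop
endfacet
facet normal -0.625 0.729 -0.279
outer loop
vertex 4.149 -1.321 0.889
vertex 3.901 -1.677 0.513
vertex 2.678 -2.098 2.154
endloop
endfacet
facet normal 0.822 0.028 -0.569
outer loop
vertex 3.901 -1.677 0.513
vertex 4.282 -2.042 1.046
vertex 3.876 -2.247 0.449
endloop
endfacet
facet normal -0.810 0.100 -0.578
outer loop
vertex 3.901 -1.677 0.513
vertex 3.876 -2.247 0.449
vertex 2.678 -2.098 2.154
endloop
endfacet
facet normal 0.822 0.029 -0.569
outer loop
vertex 3.876 -2.247 0.449
vertex 4.282 -2.042 1.046
vertex 4.089 -2.697 0.734
endloop
endfacet
facet normal -0.682 -0.593 -0.427
outer loop
vertex 3.876 -2.247 0.449
vertex 4.089 -2.697 0.734
vertex 2.678 -2.098 2.154
endloop
endfacet
facet normal 0.822 0.029 -0.569
outer loop
vertex 4.089 -2.697 0.734
vertex 4.282 -2.042 1.046
vertex 4.415 -2.764 1.202
endloop
endfacet
facet normal -0.316 -0.945 0.085
outer loop
vertex 4.089 -2.697 0.734
vertex 4.415 -2.764 1.202
vertex 2.678 -2.098 2.154
endloop
endfacet
facet normal 0.822 0.029 -0.568
outer loop
vertex 4.415 -2.764 1.202
vertex 4.282 -2.042 1.046
vertex 4.663 -2.408 1.579
endloop
endfacet
facet normal 0.074 -0.749 0.659
outer loop
vertex 4.415 -2.764 1.202
vertex 4.663 -2.408 1.579
vertex 2.678 -2.098 2.154
endloop
endfacet
facet normal -0.927 -0.163 -0.337
outer loop
vertex 1.546 -4.174 4.339
vertex 1.513 -3.007 3.865
vertex 2.013 -4.599 3.26
endloop
endfacet
facet normal 0.026 -0.926 0.376
outer loop
vertex 3.867 -4.273 3.935
vertex 1.546 -4.174 4.339
vertex 2.013 -4.599 3.26
endloop
endfacet
facet normal -0.927 -0.163 -0.337
outer loop
vertex 2.013 -4.599 3.26
vertex 1.513 -3.007 3.865
vertex 1.98 -3.432 2.786
endloop
endfacet
facet normal 0.374 -0.340 -0.863
outer loop
vertex 1.98 -3.432 2.786
vertex 3.867 -4.273 3.935
vertex 2.013 -4.599 3.26
endloop
endfacet
facet normal -0.374 0.340 0.863
outer loop
vertex 1.546 -4.174 4.339
vertex 3.367 -2.681 4.54
vertex 1.513 -3.007 3.865
endloop
endfacet
facet normal 0.026 -0.926 0.376
outer loop
vertex 3.4 -3.848 5.014
vertex 1.546 -4.174 4.339
vertex 3.867 -4.273 3.935
endloop
endfacet
facet normal -0.374 0.340 0.863
outer loop
vertex 3.4 -3.848 5.014
vertex 3.367 -2.681 4.54
vertex 1.546 -4.174 4.339
endloop
endfacet
facet normal -0.026 0.926 -0.376
outer loop
vertex 1.513 -3.007 3.865
vertex 3.367 -2.681 4.54
vertex 1.98 -3.432 2.786
endloop
endfacet
facet normal 0.374 -0.340 -0.863
outer loop
vertex 3.834 -3.106 3.461
vertex 3.867 -4.273 3.935
vertex 1.98 -3.432 2.786
endloop
endfacet
facet normal -0.026 0.926 -0.376
outer loop
vertex 1.98 -3.432 2.786
vertex 3.367 -2.681 4.54
vertex 3.834 -3.106 3.461
endloop
endfacet
facet normal 0.927 0.163 0.337
outer loop
vertex 3.834 -3.106 3.461
vertex 3.4 -3.848 5.014
vertex 3.867 -4.273 3.935
endloop
endfacet
facet normal 0.927 0.163 0.337
outer loop
vertex 3.367 -2.681 4.54
vertex 3.4 -3.848 5.014
vertex 3.834 -3.106 3.461
endloop
endfacet

endsolid


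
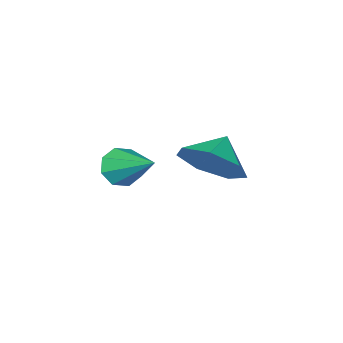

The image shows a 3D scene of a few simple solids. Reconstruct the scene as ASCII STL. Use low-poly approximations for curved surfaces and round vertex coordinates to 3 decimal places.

solid 
facet normal 0.766 0.285 -0.577
outer loop
vertex 0.607 -0.92 1.595
vertex 0.141 -1.393 0.743
vertex 0.028 -0.378 1.094
endloop
endfacet
facet normal -0.372 0.384 0.845
outer loop
vertex 0.607 -0.92 1.595
vertex 0.028 -0.378 1.094
vertex -0.701 -1.707 1.377
endloop
endfacet
facet normal 0.766 0.285 -0.577
outer loop
vertex 0.028 -0.378 1.094
vertex 0.141 -1.393 0.743
vertex -0.465 -0.601 0.329
endloop
endfacet
facet normal -0.784 0.507 0.358
outer loop
vertex 0.028 -0.378 1.094
vertex -0.465 -0.601 0.329
vertex -0.701 -1.707 1.377
endloop
endfacet
facet normal 0.766 0.284 -0.577
outer loop
vertex -0.465 -0.601 0.329
vertex 0.141 -1.393 0.743
vertex -0.502 -1.42 -0.124
endloop
endfacet
facet normal -0.988 0.106 -0.111
outer loop
vertex -0.465 -0.601 0.329
vertex -0.502 -1.42 -0.124
vertex -0.701 -1.707 1.377
endloop
endfacet
facet normal 0.765 0.286 -0.577
outer loop
vertex -0.502 -1.42 -0.124
vertex 0.141 -1.393 0.743
vertex -0.054 -2.219 0.075
endloop
endfacet
facet normal -0.830 -0.517 -0.209
outer loop
vertex -0.502 -1.42 -0.124
vertex -0.054 -2.219 0.075
vertex -0.701 -1.707 1.377
endloop
endfacet
facet normal 0.766 0.285 -0.576
outer loop
vertex -0.054 -2.219 0.075
vertex 0.141 -1.393 0.743
vertex 0.54 -2.396 0.778
endloop
endfacet
facet normal -0.429 -0.893 0.138
outer loop
vertex -0.054 -2.219 0.075
vertex 0.54 -2.396 0.778
vertex -0.701 -1.707 1.377
endloop
endfacet
facet normal 0.766 0.285 -0.576
outer loop
vertex 0.54 -2.396 0.778
vertex 0.141 -1.393 0.743
vertex 0.834 -1.818 1.454
endloop
endfacet
facet normal -0.087 -0.738 0.669
outer loop
vertex 0.54 -2.396 0.778
vertex 0.834 -1.818 1.454
vertex -0.701 -1.707 1.377
endloop
endfacet
facet normal 0.766 0.284 -0.577
outer loop
vertex 0.834 -1.818 1.454
vertex 0.141 -1.393 0.743
vertex 0.607 -0.92 1.595
endloop
endfacet
facet normal -0.062 -0.170 0.984
outer loop
vertex 0.834 -1.818 1.454
vertex 0.607 -0.92 1.595
vertex -0.701 -1.707 1.377
endloop
endfacet
facet normal -0.055 -0.855 -0.516
outer loop
vertex 3.547 -1.819 2.133
vertex 3.113 -1.549 1.732
vertex 3.761 -1.597 1.743
endloop
endfacet
facet normal 0.869 0.029 0.494
outer loop
vertex 3.547 -1.819 2.133
vertex 3.761 -1.597 1.743
vertex 3.207 -0.071 2.628
endloop
endfacet
facet normal -0.054 -0.854 -0.518
outer loop
vertex 3.761 -1.597 1.743
vertex 3.113 -1.549 1.732
vertex 3.595 -1.346 1.347
endloop
endfacet
facet normal 0.907 0.402 -0.125
outer loop
vertex 3.761 -1.597 1.743
vertex 3.595 -1.346 1.347
vertex 3.207 -0.071 2.628
endloop
endfacet
facet normal -0.054 -0.854 -0.518
outer loop
vertex 3.595 -1.346 1.347
vertex 3.113 -1.549 1.732
vertex 3.146 -1.214 1.176
endloop
endfacet
facet normal 0.424 0.703 -0.571
outer loop
vertex 3.595 -1.346 1.347
vertex 3.146 -1.214 1.176
vertex 3.207 -0.071 2.628
endloop
endfacet
facet normal -0.056 -0.854 -0.518
outer loop
vertex 3.146 -1.214 1.176
vertex 3.113 -1.549 1.732
vertex 2.678 -1.278 1.332
endloop
endfacet
facet normal -0.298 0.756 -0.583
outer loop
vertex 3.146 -1.214 1.176
vertex 2.678 -1.278 1.332
vertex 3.207 -0.071 2.628
endloop
endfacet
facet normal -0.055 -0.853 -0.518
outer loop
vertex 2.678 -1.278 1.332
vertex 3.113 -1.549 1.732
vertex 2.464 -1.501 1.722
endloop
endfacet
facet normal -0.834 0.531 -0.154
outer loop
vertex 2.678 -1.278 1.332
vertex 2.464 -1.501 1.722
vertex 3.207 -0.071 2.628
endloop
endfacet
facet normal -0.055 -0.854 -0.518
outer loop
vertex 2.464 -1.501 1.722
vertex 3.113 -1.549 1.732
vertex 2.63 -1.752 2.118
endloop
endfacet
facet normal -0.871 0.158 0.465
outer loop
vertex 2.464 -1.501 1.722
vertex 2.63 -1.752 2.118
vertex 3.207 -0.071 2.628
endloop
endfacet
facet normal -0.053 -0.855 -0.516
outer loop
vertex 2.63 -1.752 2.118
vertex 3.113 -1.549 1.732
vertex 3.079 -1.883 2.289
endloop
endfacet
facet normal -0.388 -0.143 0.910
outer loop
vertex 2.63 -1.752 2.118
vertex 3.079 -1.883 2.289
vertex 3.207 -0.071 2.628
endloop
endfacet
facet normal -0.055 -0.855 -0.516
outer loop
vertex 3.079 -1.883 2.289
vertex 3.113 -1.549 1.732
vertex 3.547 -1.819 2.133
endloop
endfacet
facet normal 0.334 -0.196 0.922
outer loop
vertex 3.079 -1.883 2.289
vertex 3.547 -1.819 2.133
vertex 3.207 -0.071 2.628
endloop
endfacet

endsolid


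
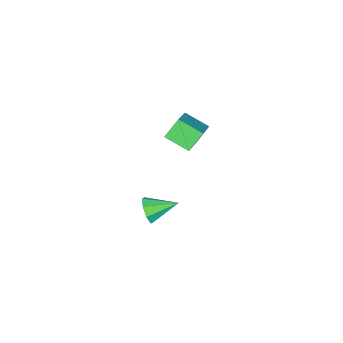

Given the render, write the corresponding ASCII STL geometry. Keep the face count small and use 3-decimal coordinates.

solid 
facet normal 0.577 -0.744 -0.336
outer loop
vertex 2.044 -0.764 -3.425
vertex 1.601 -0.796 -4.115
vertex 2.269 -0.387 -3.873
endloop
endfacet
facet normal 0.422 0.578 0.698
outer loop
vertex 2.044 -0.764 -3.425
vertex 2.269 -0.387 -3.873
vertex 0.659 0.416 -3.565
endloop
endfacet
facet normal 0.577 -0.743 -0.337
outer loop
vertex 2.269 -0.387 -3.873
vertex 1.601 -0.796 -4.115
vertex 2.102 -0.249 -4.463
endloop
endfacet
facet normal 0.457 0.886 0.078
outer loop
vertex 2.269 -0.387 -3.873
vertex 2.102 -0.249 -4.463
vertex 0.659 0.416 -3.565
endloop
endfacet
facet normal 0.578 -0.743 -0.337
outer loop
vertex 2.102 -0.249 -4.463
vertex 1.601 -0.796 -4.115
vertex 1.642 -0.432 -4.848
endloop
endfacet
facet normal 0.081 0.859 -0.505
outer loop
vertex 2.102 -0.249 -4.463
vertex 1.642 -0.432 -4.848
vertex 0.659 0.416 -3.565
endloop
endfacet
facet normal 0.577 -0.744 -0.337
outer loop
vertex 1.642 -0.432 -4.848
vertex 1.601 -0.796 -4.115
vertex 1.157 -0.828 -4.804
endloop
endfacet
facet normal -0.483 0.513 -0.709
outer loop
vertex 1.642 -0.432 -4.848
vertex 1.157 -0.828 -4.804
vertex 0.659 0.416 -3.565
endloop
endfacet
facet normal 0.577 -0.744 -0.337
outer loop
vertex 1.157 -0.828 -4.804
vertex 1.601 -0.796 -4.115
vertex 0.932 -1.206 -4.356
endloop
endfacet
facet normal -0.909 0.049 -0.415
outer loop
vertex 1.157 -0.828 -4.804
vertex 0.932 -1.206 -4.356
vertex 0.659 0.416 -3.565
endloop
endfacet
facet normal 0.577 -0.744 -0.336
outer loop
vertex 0.932 -1.206 -4.356
vertex 1.601 -0.796 -4.115
vertex 1.099 -1.343 -3.766
endloop
endfacet
facet normal -0.943 -0.260 0.207
outer loop
vertex 0.932 -1.206 -4.356
vertex 1.099 -1.343 -3.766
vertex 0.659 0.416 -3.565
endloop
endfacet
facet normal 0.577 -0.744 -0.336
outer loop
vertex 1.099 -1.343 -3.766
vertex 1.601 -0.796 -4.115
vertex 1.559 -1.16 -3.381
endloop
endfacet
facet normal -0.568 -0.232 0.789
outer loop
vertex 1.099 -1.343 -3.766
vertex 1.559 -1.16 -3.381
vertex 0.659 0.416 -3.565
endloop
endfacet
facet normal 0.577 -0.744 -0.336
outer loop
vertex 1.559 -1.16 -3.381
vertex 1.601 -0.796 -4.115
vertex 2.044 -0.764 -3.425
endloop
endfacet
facet normal -0.003 0.114 0.993
outer loop
vertex 1.559 -1.16 -3.381
vertex 2.044 -0.764 -3.425
vertex 0.659 0.416 -3.565
endloop
endfacet
facet normal -0.618 0.229 0.752
outer loop
vertex 0.877 0.555 3.376
vertex 0.666 1.841 2.811
vertex -0.791 -0.217 2.242
endloop
endfacet
facet normal 0.149 -0.905 0.398
outer loop
vertex -0.026 -0.501 1.309
vertex 0.877 0.555 3.376
vertex -0.791 -0.217 2.242
endloop
endfacet
facet normal -0.617 0.229 0.753
outer loop
vertex -0.791 -0.217 2.242
vertex 0.666 1.841 2.811
vertex -1.003 1.069 1.677
endloop
endfacet
facet normal -0.773 -0.358 -0.525
outer loop
vertex -1.003 1.069 1.677
vertex -0.026 -0.501 1.309
vertex -0.791 -0.217 2.242
endloop
endfacet
facet normal 0.773 0.357 0.525
outer loop
vertex 0.877 0.555 3.376
vertex 1.431 1.557 1.878
vertex 0.666 1.841 2.811
endloop
endfacet
facet normal 0.149 -0.905 0.398
outer loop
vertex 1.643 0.271 2.443
vertex 0.877 0.555 3.376
vertex -0.026 -0.501 1.309
endloop
endfacet
facet normal 0.772 0.358 0.525
outer loop
vertex 1.643 0.271 2.443
vertex 1.431 1.557 1.878
vertex 0.877 0.555 3.376
endloop
endfacet
facet normal -0.149 0.905 -0.398
outer loop
vertex 0.666 1.841 2.811
vertex 1.431 1.557 1.878
vertex -1.003 1.069 1.677
endloop
endfacet
facet normal -0.772 -0.357 -0.525
outer loop
vertex -0.237 0.785 0.744
vertex -0.026 -0.501 1.309
vertex -1.003 1.069 1.677
endloop
endfacet
facet normal -0.149 0.905 -0.398
outer loop
vertex -1.003 1.069 1.677
vertex 1.431 1.557 1.878
vertex -0.237 0.785 0.744
endloop
endfacet
facet normal 0.617 -0.229 -0.753
outer loop
vertex -0.237 0.785 0.744
vertex 1.643 0.271 2.443
vertex -0.026 -0.501 1.309
endloop
endfacet
facet normal 0.618 -0.229 -0.753
outer loop
vertex 1.431 1.557 1.878
vertex 1.643 0.271 2.443
vertex -0.237 0.785 0.744
endloop
endfacet

endsolid


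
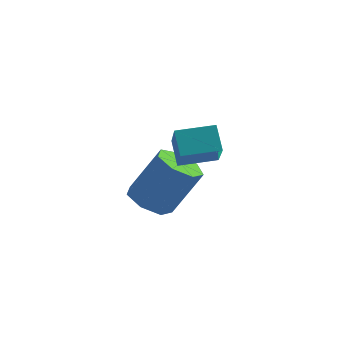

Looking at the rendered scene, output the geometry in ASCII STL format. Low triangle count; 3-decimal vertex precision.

solid 
facet normal -0.475 -0.232 -0.849
outer loop
vertex 2.6 0.739 -3.492
vertex 2.027 1.434 -3.361
vertex 2.822 1.429 -3.805
endloop
endfacet
facet normal 0.834 -0.427 -0.350
outer loop
vertex 2.6 0.739 -3.492
vertex 2.822 1.429 -3.805
vertex 3.566 1.212 -1.77
endloop
endfacet
facet normal 0.834 -0.426 -0.350
outer loop
vertex 3.566 1.212 -1.77
vertex 2.822 1.429 -3.805
vertex 3.787 1.902 -2.083
endloop
endfacet
facet normal 0.476 0.233 0.848
outer loop
vertex 3.566 1.212 -1.77
vertex 3.787 1.902 -2.083
vertex 2.993 1.906 -1.639
endloop
endfacet
facet normal -0.475 -0.233 -0.849
outer loop
vertex 2.822 1.429 -3.805
vertex 2.027 1.434 -3.361
vertex 2.445 2.123 -3.784
endloop
endfacet
facet normal 0.739 0.417 -0.529
outer loop
vertex 2.822 1.429 -3.805
vertex 2.445 2.123 -3.784
vertex 3.787 1.902 -2.083
endloop
endfacet
facet normal 0.739 0.418 -0.529
outer loop
vertex 3.787 1.902 -2.083
vertex 2.445 2.123 -3.784
vertex 3.41 2.595 -2.062
endloop
endfacet
facet normal 0.476 0.233 0.848
outer loop
vertex 3.787 1.902 -2.083
vertex 3.41 2.595 -2.062
vertex 2.993 1.906 -1.639
endloop
endfacet
facet normal -0.474 -0.233 -0.849
outer loop
vertex 2.445 2.123 -3.784
vertex 2.027 1.434 -3.361
vertex 1.753 2.297 -3.445
endloop
endfacet
facet normal 0.087 0.947 -0.308
outer loop
vertex 2.445 2.123 -3.784
vertex 1.753 2.297 -3.445
vertex 3.41 2.595 -2.062
endloop
endfacet
facet normal 0.088 0.947 -0.309
outer loop
vertex 3.41 2.595 -2.062
vertex 1.753 2.297 -3.445
vertex 2.719 2.77 -1.723
endloop
endfacet
facet normal 0.475 0.233 0.848
outer loop
vertex 3.41 2.595 -2.062
vertex 2.719 2.77 -1.723
vertex 2.993 1.906 -1.639
endloop
endfacet
facet normal -0.476 -0.234 -0.848
outer loop
vertex 1.753 2.297 -3.445
vertex 2.027 1.434 -3.361
vertex 1.268 1.822 -3.042
endloop
endfacet
facet normal -0.629 0.764 0.143
outer loop
vertex 1.753 2.297 -3.445
vertex 1.268 1.822 -3.042
vertex 2.719 2.77 -1.723
endloop
endfacet
facet normal -0.630 0.763 0.144
outer loop
vertex 2.719 2.77 -1.723
vertex 1.268 1.822 -3.042
vertex 2.234 2.294 -1.32
endloop
endfacet
facet normal 0.476 0.233 0.848
outer loop
vertex 2.719 2.77 -1.723
vertex 2.234 2.294 -1.32
vertex 2.993 1.906 -1.639
endloop
endfacet
facet normal -0.476 -0.233 -0.848
outer loop
vertex 1.268 1.822 -3.042
vertex 2.027 1.434 -3.361
vertex 1.355 1.054 -2.88
endloop
endfacet
facet normal -0.873 0.004 0.488
outer loop
vertex 1.268 1.822 -3.042
vertex 1.355 1.054 -2.88
vertex 2.234 2.294 -1.32
endloop
endfacet
facet normal -0.873 0.005 0.488
outer loop
vertex 2.234 2.294 -1.32
vertex 1.355 1.054 -2.88
vertex 2.32 1.526 -1.158
endloop
endfacet
facet normal 0.475 0.232 0.849
outer loop
vertex 2.234 2.294 -1.32
vertex 2.32 1.526 -1.158
vertex 2.993 1.906 -1.639
endloop
endfacet
facet normal -0.475 -0.233 -0.848
outer loop
vertex 1.355 1.054 -2.88
vertex 2.027 1.434 -3.361
vertex 1.948 0.572 -3.08
endloop
endfacet
facet normal -0.459 -0.757 0.465
outer loop
vertex 1.355 1.054 -2.88
vertex 1.948 0.572 -3.08
vertex 2.32 1.526 -1.158
endloop
endfacet
facet normal -0.458 -0.758 0.465
outer loop
vertex 2.32 1.526 -1.158
vertex 1.948 0.572 -3.08
vertex 2.913 1.045 -1.358
endloop
endfacet
facet normal 0.475 0.233 0.849
outer loop
vertex 2.32 1.526 -1.158
vertex 2.913 1.045 -1.358
vertex 2.993 1.906 -1.639
endloop
endfacet
facet normal -0.476 -0.233 -0.848
outer loop
vertex 1.948 0.572 -3.08
vertex 2.027 1.434 -3.361
vertex 2.6 0.739 -3.492
endloop
endfacet
facet normal 0.301 -0.949 0.092
outer loop
vertex 1.948 0.572 -3.08
vertex 2.6 0.739 -3.492
vertex 2.913 1.045 -1.358
endloop
endfacet
facet normal 0.301 -0.949 0.092
outer loop
vertex 2.913 1.045 -1.358
vertex 2.6 0.739 -3.492
vertex 3.566 1.212 -1.77
endloop
endfacet
facet normal 0.476 0.233 0.848
outer loop
vertex 2.913 1.045 -1.358
vertex 3.566 1.212 -1.77
vertex 2.993 1.906 -1.639
endloop
endfacet
facet normal -0.919 -0.383 -0.092
outer loop
vertex 3.353 -0.532 1.553
vertex 2.98 0.674 0.256
vertex 3.699 -1.191 0.84
endloop
endfacet
facet normal 0.206 -0.667 0.716
outer loop
vertex 4.94 -0.674 0.964
vertex 3.353 -0.532 1.553
vertex 3.699 -1.191 0.84
endloop
endfacet
facet normal -0.919 -0.383 -0.092
outer loop
vertex 3.699 -1.191 0.84
vertex 2.98 0.674 0.256
vertex 3.326 0.015 -0.457
endloop
endfacet
facet normal 0.336 -0.640 -0.691
outer loop
vertex 3.326 0.015 -0.457
vertex 4.94 -0.674 0.964
vertex 3.699 -1.191 0.84
endloop
endfacet
facet normal -0.336 0.640 0.691
outer loop
vertex 3.353 -0.532 1.553
vertex 4.221 1.191 0.38
vertex 2.98 0.674 0.256
endloop
endfacet
facet normal 0.206 -0.667 0.716
outer loop
vertex 4.594 -0.015 1.677
vertex 3.353 -0.532 1.553
vertex 4.94 -0.674 0.964
endloop
endfacet
facet normal -0.336 0.640 0.691
outer loop
vertex 4.594 -0.015 1.677
vertex 4.221 1.191 0.38
vertex 3.353 -0.532 1.553
endloop
endfacet
facet normal -0.206 0.667 -0.716
outer loop
vertex 2.98 0.674 0.256
vertex 4.221 1.191 0.38
vertex 3.326 0.015 -0.457
endloop
endfacet
facet normal 0.336 -0.640 -0.691
outer loop
vertex 4.567 0.532 -0.333
vertex 4.94 -0.674 0.964
vertex 3.326 0.015 -0.457
endloop
endfacet
facet normal -0.206 0.667 -0.716
outer loop
vertex 3.326 0.015 -0.457
vertex 4.221 1.191 0.38
vertex 4.567 0.532 -0.333
endloop
endfacet
facet normal 0.919 0.383 0.092
outer loop
vertex 4.567 0.532 -0.333
vertex 4.594 -0.015 1.677
vertex 4.94 -0.674 0.964
endloop
endfacet
facet normal 0.919 0.383 0.092
outer loop
vertex 4.221 1.191 0.38
vertex 4.594 -0.015 1.677
vertex 4.567 0.532 -0.333
endloop
endfacet

endsolid


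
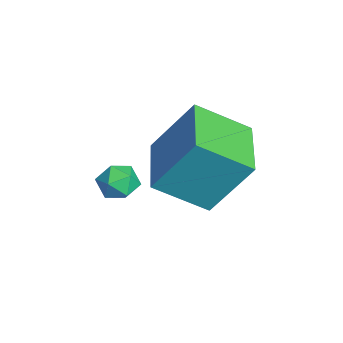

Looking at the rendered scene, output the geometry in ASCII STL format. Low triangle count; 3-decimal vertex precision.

solid 
facet normal -0.992 0.113 0.061
outer loop
vertex -2.184 -1.314 -3.198
vertex -1.936 -0.116 -1.369
vertex -2.067 0.29 -4.264
endloop
endfacet
facet normal -0.113 -0.544 -0.831
outer loop
vertex -0.004 0.056 -4.391
vertex -2.184 -1.314 -3.198
vertex -2.067 0.29 -4.264
endloop
endfacet
facet normal -0.992 0.113 0.061
outer loop
vertex -2.067 0.29 -4.264
vertex -1.936 -0.116 -1.369
vertex -1.819 1.488 -2.436
endloop
endfacet
facet normal 0.060 0.831 -0.553
outer loop
vertex -1.819 1.488 -2.436
vertex -0.004 0.056 -4.391
vertex -2.067 0.29 -4.264
endloop
endfacet
facet normal -0.060 -0.831 0.553
outer loop
vertex -2.184 -1.314 -3.198
vertex 0.127 -0.35 -1.496
vertex -1.936 -0.116 -1.369
endloop
endfacet
facet normal -0.113 -0.545 -0.831
outer loop
vertex -0.121 -1.548 -3.324
vertex -2.184 -1.314 -3.198
vertex -0.004 0.056 -4.391
endloop
endfacet
facet normal -0.060 -0.831 0.553
outer loop
vertex -0.121 -1.548 -3.324
vertex 0.127 -0.35 -1.496
vertex -2.184 -1.314 -3.198
endloop
endfacet
facet normal 0.113 0.545 0.831
outer loop
vertex -1.936 -0.116 -1.369
vertex 0.127 -0.35 -1.496
vertex -1.819 1.488 -2.436
endloop
endfacet
facet normal 0.061 0.831 -0.553
outer loop
vertex 0.244 1.254 -2.562
vertex -0.004 0.056 -4.391
vertex -1.819 1.488 -2.436
endloop
endfacet
facet normal 0.113 0.544 0.831
outer loop
vertex -1.819 1.488 -2.436
vertex 0.127 -0.35 -1.496
vertex 0.244 1.254 -2.562
endloop
endfacet
facet normal 0.992 -0.113 -0.061
outer loop
vertex 0.244 1.254 -2.562
vertex -0.121 -1.548 -3.324
vertex -0.004 0.056 -4.391
endloop
endfacet
facet normal 0.992 -0.113 -0.061
outer loop
vertex 0.127 -0.35 -1.496
vertex -0.121 -1.548 -3.324
vertex 0.244 1.254 -2.562
endloop
endfacet
facet normal -0.708 0.018 0.706
outer loop
vertex 0.163 -2.095 -2.15
vertex -0.07 -2.664 -2.369
vertex 0.391 -2.655 -1.907
endloop
endfacet
facet normal -0.118 0.354 0.928
outer loop
vertex 0.163 -2.095 -2.15
vertex 0.391 -2.655 -1.907
vertex 0.801 -2.167 -2.041
endloop
endfacet
facet normal 0.019 0.883 0.470
outer loop
vertex 0.163 -2.095 -2.15
vertex 0.801 -2.167 -2.041
vertex 0.594 -1.873 -2.585
endloop
endfacet
facet normal -0.485 0.874 -0.035
outer loop
vertex 0.163 -2.095 -2.15
vertex 0.594 -1.873 -2.585
vertex 0.056 -2.18 -2.788
endloop
endfacet
facet normal -0.934 0.340 0.111
outer loop
vertex 0.163 -2.095 -2.15
vertex 0.056 -2.18 -2.788
vertex -0.07 -2.664 -2.369
endloop
endfacet
facet normal 0.424 -0.109 0.899
outer loop
vertex 0.801 -2.167 -2.041
vertex 0.391 -2.655 -1.907
vertex 0.964 -2.78 -2.192
endloop
endfacet
facet normal -0.529 -0.654 0.541
outer loop
vertex 0.391 -2.655 -1.907
vertex -0.07 -2.664 -2.369
vertex 0.426 -3.087 -2.395
endloop
endfacet
facet normal -0.896 -0.134 -0.424
outer loop
vertex -0.07 -2.664 -2.369
vertex 0.056 -2.18 -2.788
vertex 0.219 -2.793 -2.939
endloop
endfacet
facet normal -0.169 0.732 -0.660
outer loop
vertex 0.056 -2.18 -2.788
vertex 0.594 -1.873 -2.585
vertex 0.629 -2.305 -3.073
endloop
endfacet
facet normal 0.646 0.747 0.158
outer loop
vertex 0.594 -1.873 -2.585
vertex 0.801 -2.167 -2.041
vertex 1.09 -2.296 -2.611
endloop
endfacet
facet normal 0.485 -0.874 0.035
outer loop
vertex 0.857 -2.865 -2.83
vertex 0.964 -2.78 -2.192
vertex 0.426 -3.087 -2.395
endloop
endfacet
facet normal -0.019 -0.883 -0.470
outer loop
vertex 0.857 -2.865 -2.83
vertex 0.426 -3.087 -2.395
vertex 0.219 -2.793 -2.939
endloop
endfacet
facet normal 0.118 -0.354 -0.928
outer loop
vertex 0.857 -2.865 -2.83
vertex 0.219 -2.793 -2.939
vertex 0.629 -2.305 -3.073
endloop
endfacet
facet normal 0.708 -0.018 -0.706
outer loop
vertex 0.857 -2.865 -2.83
vertex 0.629 -2.305 -3.073
vertex 1.09 -2.296 -2.611
endloop
endfacet
facet normal 0.934 -0.340 -0.111
outer loop
vertex 0.857 -2.865 -2.83
vertex 1.09 -2.296 -2.611
vertex 0.964 -2.78 -2.192
endloop
endfacet
facet normal 0.169 -0.732 0.660
outer loop
vertex 0.426 -3.087 -2.395
vertex 0.964 -2.78 -2.192
vertex 0.391 -2.655 -1.907
endloop
endfacet
facet normal -0.646 -0.747 -0.158
outer loop
vertex 0.219 -2.793 -2.939
vertex 0.426 -3.087 -2.395
vertex -0.07 -2.664 -2.369
endloop
endfacet
facet normal -0.424 0.109 -0.899
outer loop
vertex 0.629 -2.305 -3.073
vertex 0.219 -2.793 -2.939
vertex 0.056 -2.18 -2.788
endloop
endfacet
facet normal 0.529 0.654 -0.541
outer loop
vertex 1.09 -2.296 -2.611
vertex 0.629 -2.305 -3.073
vertex 0.594 -1.873 -2.585
endloop
endfacet
facet normal 0.896 0.134 0.424
outer loop
vertex 0.964 -2.78 -2.192
vertex 1.09 -2.296 -2.611
vertex 0.801 -2.167 -2.041
endloop
endfacet

endsolid


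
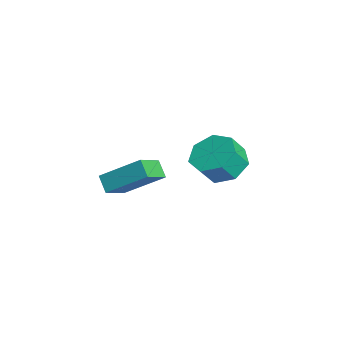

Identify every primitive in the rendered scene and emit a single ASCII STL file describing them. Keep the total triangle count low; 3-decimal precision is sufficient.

solid 
facet normal -0.306 0.539 -0.784
outer loop
vertex -1.179 3.041 -1.097
vertex -1.832 3.63 -0.437
vertex -0.785 3.822 -0.714
endloop
endfacet
facet normal 0.858 -0.201 -0.473
outer loop
vertex -1.179 3.041 -1.097
vertex -0.785 3.822 -0.714
vertex -0.814 2.4 -0.162
endloop
endfacet
facet normal 0.858 -0.201 -0.472
outer loop
vertex -0.814 2.4 -0.162
vertex -0.785 3.822 -0.714
vertex -0.421 3.181 0.22
endloop
endfacet
facet normal 0.306 -0.538 0.785
outer loop
vertex -0.814 2.4 -0.162
vertex -0.421 3.181 0.22
vertex -1.468 2.99 0.497
endloop
endfacet
facet normal -0.306 0.538 -0.785
outer loop
vertex -0.785 3.822 -0.714
vertex -1.832 3.63 -0.437
vertex -1.18 4.459 -0.123
endloop
endfacet
facet normal 0.857 0.514 0.019
outer loop
vertex -0.785 3.822 -0.714
vertex -1.18 4.459 -0.123
vertex -0.421 3.181 0.22
endloop
endfacet
facet normal 0.857 0.514 0.019
outer loop
vertex -0.421 3.181 0.22
vertex -1.18 4.459 -0.123
vertex -0.816 3.818 0.811
endloop
endfacet
facet normal 0.306 -0.539 0.785
outer loop
vertex -0.421 3.181 0.22
vertex -0.816 3.818 0.811
vertex -1.468 2.99 0.497
endloop
endfacet
facet normal -0.307 0.538 -0.785
outer loop
vertex -1.18 4.459 -0.123
vertex -1.832 3.63 -0.437
vertex -2.066 4.472 0.232
endloop
endfacet
facet normal 0.211 0.842 0.496
outer loop
vertex -1.18 4.459 -0.123
vertex -2.066 4.472 0.232
vertex -0.816 3.818 0.811
endloop
endfacet
facet normal 0.211 0.842 0.496
outer loop
vertex -0.816 3.818 0.811
vertex -2.066 4.472 0.232
vertex -1.702 3.831 1.166
endloop
endfacet
facet normal 0.306 -0.539 0.785
outer loop
vertex -0.816 3.818 0.811
vertex -1.702 3.831 1.166
vertex -1.468 2.99 0.497
endloop
endfacet
facet normal -0.306 0.539 -0.785
outer loop
vertex -2.066 4.472 0.232
vertex -1.832 3.63 -0.437
vertex -2.776 3.851 0.083
endloop
endfacet
facet normal -0.595 0.536 0.599
outer loop
vertex -2.066 4.472 0.232
vertex -2.776 3.851 0.083
vertex -1.702 3.831 1.166
endloop
endfacet
facet normal -0.594 0.536 0.599
outer loop
vertex -1.702 3.831 1.166
vertex -2.776 3.851 0.083
vertex -2.412 3.211 1.017
endloop
endfacet
facet normal 0.306 -0.539 0.785
outer loop
vertex -1.702 3.831 1.166
vertex -2.412 3.211 1.017
vertex -1.468 2.99 0.497
endloop
endfacet
facet normal -0.306 0.539 -0.785
outer loop
vertex -2.776 3.851 0.083
vertex -1.832 3.63 -0.437
vertex -2.775 3.065 -0.457
endloop
endfacet
facet normal -0.952 -0.174 0.252
outer loop
vertex -2.776 3.851 0.083
vertex -2.775 3.065 -0.457
vertex -2.412 3.211 1.017
endloop
endfacet
facet normal -0.952 -0.174 0.252
outer loop
vertex -2.412 3.211 1.017
vertex -2.775 3.065 -0.457
vertex -2.411 2.424 0.477
endloop
endfacet
facet normal 0.306 -0.538 0.785
outer loop
vertex -2.412 3.211 1.017
vertex -2.411 2.424 0.477
vertex -1.468 2.99 0.497
endloop
endfacet
facet normal -0.306 0.539 -0.785
outer loop
vertex -2.775 3.065 -0.457
vertex -1.832 3.63 -0.437
vertex -2.064 2.704 -0.982
endloop
endfacet
facet normal -0.593 -0.753 -0.286
outer loop
vertex -2.775 3.065 -0.457
vertex -2.064 2.704 -0.982
vertex -2.411 2.424 0.477
endloop
endfacet
facet normal -0.593 -0.753 -0.286
outer loop
vertex -2.411 2.424 0.477
vertex -2.064 2.704 -0.982
vertex -1.7 2.063 -0.048
endloop
endfacet
facet normal 0.306 -0.538 0.785
outer loop
vertex -2.411 2.424 0.477
vertex -1.7 2.063 -0.048
vertex -1.468 2.99 0.497
endloop
endfacet
facet normal -0.307 0.539 -0.785
outer loop
vertex -2.064 2.704 -0.982
vertex -1.832 3.63 -0.437
vertex -1.179 3.041 -1.097
endloop
endfacet
facet normal 0.212 -0.765 -0.608
outer loop
vertex -2.064 2.704 -0.982
vertex -1.179 3.041 -1.097
vertex -1.7 2.063 -0.048
endloop
endfacet
facet normal 0.213 -0.765 -0.608
outer loop
vertex -1.7 2.063 -0.048
vertex -1.179 3.041 -1.097
vertex -0.814 2.4 -0.162
endloop
endfacet
facet normal 0.306 -0.538 0.785
outer loop
vertex -1.7 2.063 -0.048
vertex -0.814 2.4 -0.162
vertex -1.468 2.99 0.497
endloop
endfacet
facet normal -0.684 -0.200 0.702
outer loop
vertex 2.22 -2.074 1.747
vertex 2.942 -0.599 2.872
vertex 1.41 -1.253 1.192
endloop
endfacet
facet normal -0.364 -0.741 -0.565
outer loop
vertex 1.998 -1.081 0.588
vertex 2.22 -2.074 1.747
vertex 1.41 -1.253 1.192
endloop
endfacet
facet normal -0.684 -0.200 0.702
outer loop
vertex 1.41 -1.253 1.192
vertex 2.942 -0.599 2.872
vertex 2.132 0.221 2.316
endloop
endfacet
facet normal -0.633 0.641 -0.434
outer loop
vertex 2.132 0.221 2.316
vertex 1.998 -1.081 0.588
vertex 1.41 -1.253 1.192
endloop
endfacet
facet normal 0.633 -0.641 0.434
outer loop
vertex 2.22 -2.074 1.747
vertex 3.53 -0.427 2.268
vertex 2.942 -0.599 2.872
endloop
endfacet
facet normal -0.362 -0.741 -0.566
outer loop
vertex 2.808 -1.901 1.144
vertex 2.22 -2.074 1.747
vertex 1.998 -1.081 0.588
endloop
endfacet
facet normal 0.633 -0.641 0.434
outer loop
vertex 2.808 -1.901 1.144
vertex 3.53 -0.427 2.268
vertex 2.22 -2.074 1.747
endloop
endfacet
facet normal 0.363 0.741 0.564
outer loop
vertex 2.942 -0.599 2.872
vertex 3.53 -0.427 2.268
vertex 2.132 0.221 2.316
endloop
endfacet
facet normal -0.633 0.641 -0.434
outer loop
vertex 2.72 0.394 1.713
vertex 1.998 -1.081 0.588
vertex 2.132 0.221 2.316
endloop
endfacet
facet normal 0.363 0.740 0.566
outer loop
vertex 2.132 0.221 2.316
vertex 3.53 -0.427 2.268
vertex 2.72 0.394 1.713
endloop
endfacet
facet normal 0.684 0.200 -0.701
outer loop
vertex 2.72 0.394 1.713
vertex 2.808 -1.901 1.144
vertex 1.998 -1.081 0.588
endloop
endfacet
facet normal 0.684 0.200 -0.702
outer loop
vertex 3.53 -0.427 2.268
vertex 2.808 -1.901 1.144
vertex 2.72 0.394 1.713
endloop
endfacet

endsolid
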